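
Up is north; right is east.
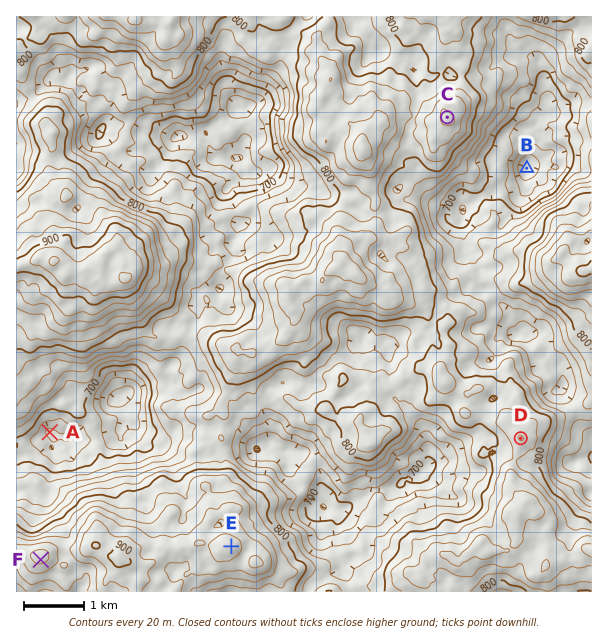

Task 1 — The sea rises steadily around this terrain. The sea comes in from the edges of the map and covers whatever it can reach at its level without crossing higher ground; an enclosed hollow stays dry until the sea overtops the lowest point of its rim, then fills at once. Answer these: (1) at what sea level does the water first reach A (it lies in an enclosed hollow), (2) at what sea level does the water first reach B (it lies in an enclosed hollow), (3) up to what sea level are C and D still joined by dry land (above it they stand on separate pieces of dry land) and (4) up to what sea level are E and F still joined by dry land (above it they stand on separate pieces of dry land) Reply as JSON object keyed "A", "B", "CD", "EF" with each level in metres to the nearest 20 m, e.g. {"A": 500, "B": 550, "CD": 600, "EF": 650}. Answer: {"A": 700, "B": 740, "CD": 800, "EF": 860}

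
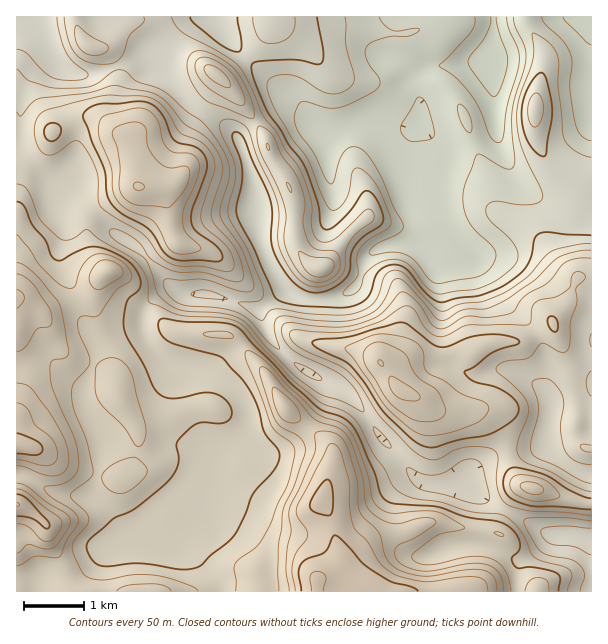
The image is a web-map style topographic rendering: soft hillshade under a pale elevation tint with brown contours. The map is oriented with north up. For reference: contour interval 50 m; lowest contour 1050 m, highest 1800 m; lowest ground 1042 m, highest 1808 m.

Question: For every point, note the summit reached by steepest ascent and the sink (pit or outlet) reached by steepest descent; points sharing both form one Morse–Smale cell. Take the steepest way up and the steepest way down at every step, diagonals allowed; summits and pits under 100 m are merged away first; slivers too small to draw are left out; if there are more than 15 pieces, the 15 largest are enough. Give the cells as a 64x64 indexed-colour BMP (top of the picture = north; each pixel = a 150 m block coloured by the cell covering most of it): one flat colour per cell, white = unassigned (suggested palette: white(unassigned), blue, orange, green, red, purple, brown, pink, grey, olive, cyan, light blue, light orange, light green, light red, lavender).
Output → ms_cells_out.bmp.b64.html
<image width="64" height="64" href="data:image/bmp;base64,Qk12CAAAAAAAAHYAAAAoAAAAQAAAAEAAAAABAAQAAAAAAAAIAAATCwAAEwsAABAAAAAAAAAA////ALR3HwAOf/8ALKAsACgn1gC9Z5QAS1aMAMJ34wB/f38AIr28AM++FwDox64AeLv/AIrfmACWmP8A1bDFAEREREREREREREREQiIiIiIiIiIiIiIiIiIqqqqqqqqqREREREREREREREQiIiIiIiIiIiIiIiIiIiKqqqqqqqpEREREREREREREQiIiIiIiIiIiIiIiIiIiIqqqqqqqqkREREREREREREQiIiIiIiIiIiIiIiIiIiIiqqqqqqqqREREREREREREQiIiIiIiIiIiIiIiIiIiIiIqqqqqqqpEREREREREREIiIiIiIiIiIiIiIiIiIiIiIiqqqqqqqkREREREREREREIiIiIiIiIiIiIiIiIiIiIiKqqqrd3dRERERERERERERCIiIiIiIiIiIiIiIiIiIiIiqq3d3d1EREREREREREREQiIiIiIiIiIiIiIiIiIiIiKq3d3d3URERERERERERERCIiIiIiIiIiIiIiIiIiIiIr3d3d3dREREREREREREREIiIiIiIiIiIiIiIiIiIiK7vd3d27tER3d3dEREREREQiIiIiIiIiIiIiIiIiIiK7u727u7u0R3d3d0REREREREIiIiIiIiIiIiIiIhERG7u7u7u7u7d3d3d3REREREREQiIiIiIiIiIiIiIhERERu7u7u7u7x3d3d3dERERERERCIiIiIiIiIiIiIhEREREbu7u7u8zHd3d3d0REREREREIiIiIiIiIiIiIhEREREREbu7u8zMd3d3d3dEREREREQiIiIiIiIiIiIhEREREREREREczMx3d3d3d0REREREQiIiIiIiIiIiIhERERERERERERzMzHd3d3d0REREREQiIiIiIiIiIiIiERERERERERERHMzMd3d3d0REREREQiIiIiIiIiIiIiEREREREREREREczMx3d3d3RERERERCIiIiIiIiIiIiERERERERERERERzMzHd3d3dEREREREIiIiIiIiIiIiEREREREREREREREczMd3d3d0REREREQiIiIiIiIiIiEREREREREREREREREcx3d3d3RERERERCIiIiIiIiIhEREREREREREREREREREXd3d3dEREREREIiIiIiIiIRERERERERERERERERERERd3d3d3RERERCIiIiIiIiIRERERERERERERERERERERF3d3d3dERERCIiIiIiIiIREREREREREREREREREREREXd3d3d0RERCIiIiIiIiIRERERERERERERERERERERERd3d3d3RERCIiIiIiIiIRERERERERERERERERERERERF3d3d3REREIiIiIiIiIhEREREREREREREREREREREREXd3d3REREQiIiIiIiIhERERERERERERERERERERERERd3d3dERERCIiIiIiIiERERERERERERERERERERERERF3d3d0REREQiIiIiJVVVEREREREREREREREREREREREXd3d0REREREQlVVVVVVVWZmZmERERERERERERERERERd3d3RERERERFVVVVVVVWZmZmZhERERERERERERERERF3d3dERERERFVVVVVVVVZmZmZmEREREREREREREREREXd3dERERERFVVVVVVVVZmZmZmZhERERMzMRERERERERd3d0RERERFVVVVVVVVVmZmZmZmERERMzMzERERERERF3d3RERERFVVVVVVVVVmZmZmZmYzMRMzMzEREREREREXd3dERERVVVVVVVVVVWZmZmZmYzMzMzMzERERERERERd3d0RERVVVVVVVVVVVZmZmZmZjMzMzMzMRERERERERF3d3RERVVVVVVVVVVVVmZmZmZjMzMzMzMREREREREREXd3dERVVVVVVVVVVVVWZmZmZjMzMzMzMRERERERERETd3dERVVVVVVVVVVVVVZmZmZjMzMzMzERERERERETMzN3d3RVVVVVVVVVVVVVZmZmZmMzMzMzEREREREREzMzM3d3VVVVVVVVVVVVVVVmZmZmYzMzMzEREREREREzMzMzd3VVVVVVVVVVVVVVVWZmZmZjMzMzMREREREREzMzM5l3VVVVVVVVVVVVVVVVZmZmZmMzMzMxERERERETMzOZmXVVVVVVVVVVVVVVVVZmZmZmYzMzMzMRERERETMzOZmZdVVVVVVVVVVVVVVVVmZmZmYzMzMzMxERMxERMzOZmZlVVVVVVVVVVVVVVVVWZmZmZjMzMzMzETMzMxEzM5mZmVVVVVVVVVVVVVVVVWZmZmZjMzMzMzMTMzMzMzMzmZmZVVVVVVVVVVVVVVVmZmZmZmMzMzMzMzMzMzMzMzOZmZlVVVVVVVVVVVVVVmZmZmZmMzMzMzMzMzMzMzMzM5mZmYVVVVVVVVVVVVZmZmZmZmMzMzMzMzMzMzMzMzMzmZmZhVVVVVVVVVVVVmZmZmZmMzMzMzMzMzMzMzMzMzOZmZmFVVVVVVVVVVVmZmZmZmMzMzMzMzMzMzMzMzMzM5mZmYhVVVVVVVVVVmZmZmZmMzMzMzMzMzMzMzMzMzMzmZmZiIVYiIiFVVVmZmZmZmMzMzMzMzMzMzMzMzMzMzM5mZmIiIiIiIiIVWZmZmZmMzMzMzMzMzMzMzMzMzMzMzmZmYiIiIiIiIiIhmZmZmMzMzMzMzMzMzMzMzMzMzMzmZmZiIiIiIiIiIiIZmZmMzMzMzMzMzMzMzMzMzMzMzOZmZmIiIiIiIiIiIiGZmMzMzMzMzMzMzMzMzMzMzMzOZmZmYiIiIiIiIiIiIhmMzMzMzMzMzMzMzMzMzMzMzM5mZmZ"/>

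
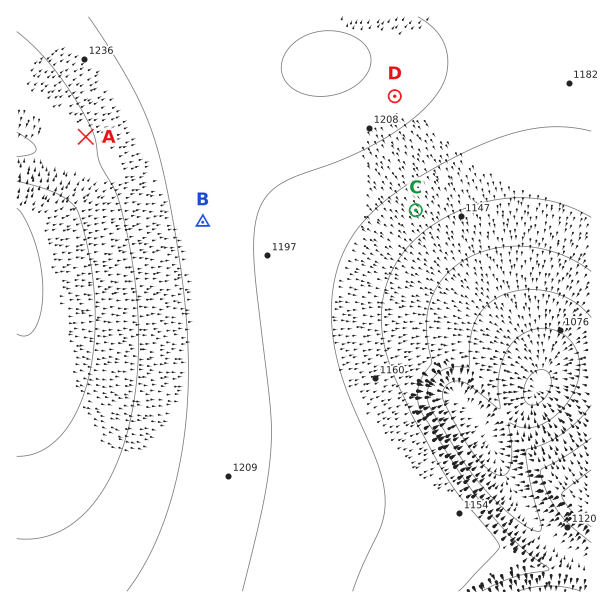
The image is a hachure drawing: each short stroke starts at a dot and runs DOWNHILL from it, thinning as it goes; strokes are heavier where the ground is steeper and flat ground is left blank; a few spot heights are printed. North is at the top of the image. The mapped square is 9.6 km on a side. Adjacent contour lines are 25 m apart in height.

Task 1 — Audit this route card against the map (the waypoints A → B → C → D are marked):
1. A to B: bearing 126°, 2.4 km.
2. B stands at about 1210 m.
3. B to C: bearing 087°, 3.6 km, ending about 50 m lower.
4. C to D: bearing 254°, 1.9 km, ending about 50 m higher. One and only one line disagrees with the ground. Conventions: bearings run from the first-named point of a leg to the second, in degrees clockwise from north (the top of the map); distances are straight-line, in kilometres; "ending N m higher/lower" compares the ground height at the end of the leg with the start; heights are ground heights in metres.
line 4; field bearing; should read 350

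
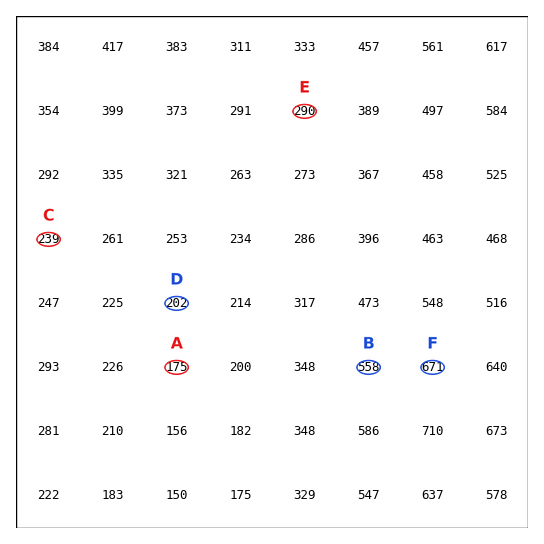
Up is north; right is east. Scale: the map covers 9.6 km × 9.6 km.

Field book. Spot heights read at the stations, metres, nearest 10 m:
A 180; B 560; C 240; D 200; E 290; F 670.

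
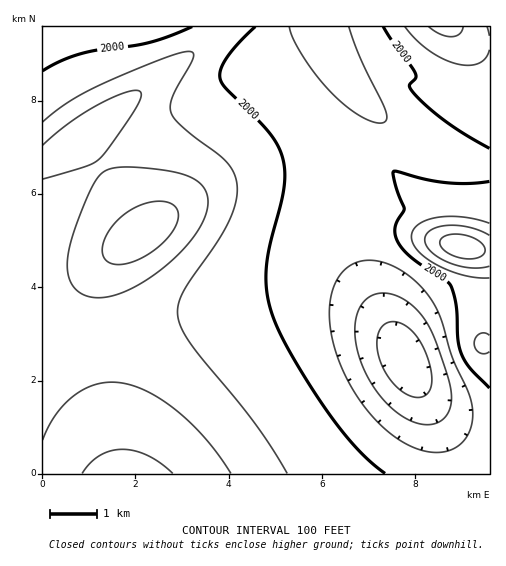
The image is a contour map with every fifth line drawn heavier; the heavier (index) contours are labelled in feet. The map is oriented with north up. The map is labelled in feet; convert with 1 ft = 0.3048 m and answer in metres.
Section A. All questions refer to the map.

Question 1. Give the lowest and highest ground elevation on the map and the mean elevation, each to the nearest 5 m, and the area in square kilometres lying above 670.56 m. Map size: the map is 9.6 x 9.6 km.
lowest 500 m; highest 720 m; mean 625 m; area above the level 14.9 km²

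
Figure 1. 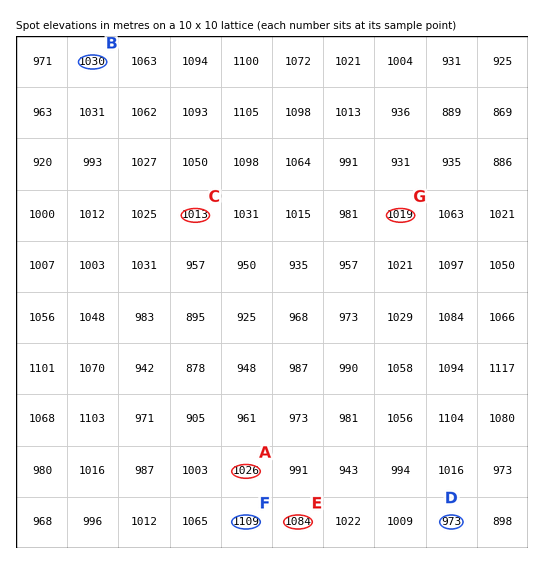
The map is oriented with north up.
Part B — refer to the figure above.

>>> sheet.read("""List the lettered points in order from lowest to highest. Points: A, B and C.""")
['C', 'A', 'B']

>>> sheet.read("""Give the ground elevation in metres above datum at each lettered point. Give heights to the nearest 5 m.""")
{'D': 975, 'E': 1085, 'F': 1110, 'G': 1020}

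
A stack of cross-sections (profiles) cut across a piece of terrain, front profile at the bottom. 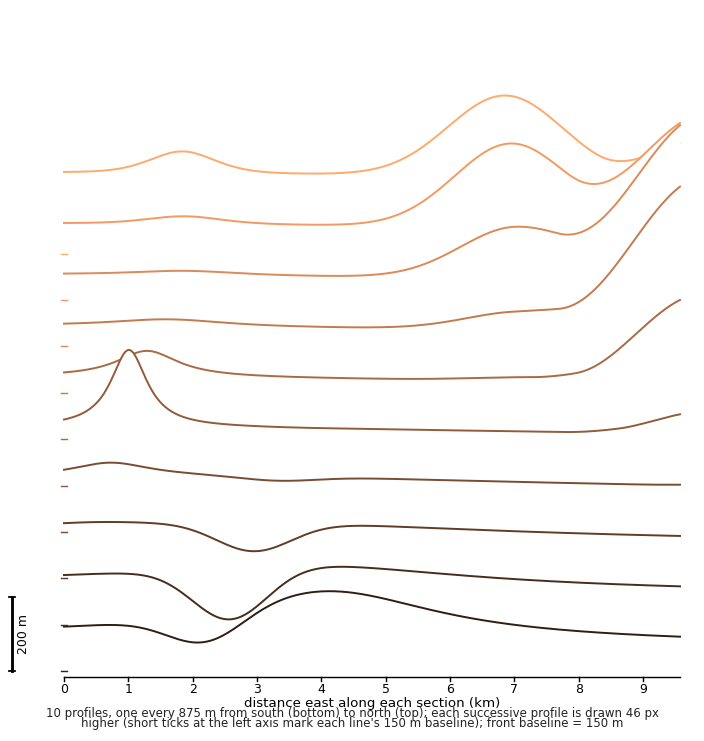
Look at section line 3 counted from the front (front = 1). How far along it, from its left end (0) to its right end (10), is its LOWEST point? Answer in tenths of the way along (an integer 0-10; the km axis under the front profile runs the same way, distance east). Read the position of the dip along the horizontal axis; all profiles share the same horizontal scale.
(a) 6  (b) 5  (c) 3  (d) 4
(c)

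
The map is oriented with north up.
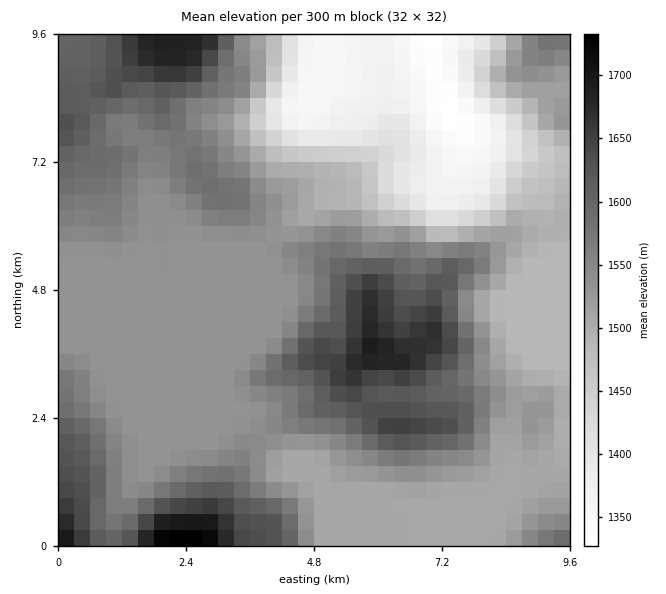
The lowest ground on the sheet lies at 1320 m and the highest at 1740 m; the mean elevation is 1530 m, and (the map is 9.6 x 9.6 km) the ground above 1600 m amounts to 17.8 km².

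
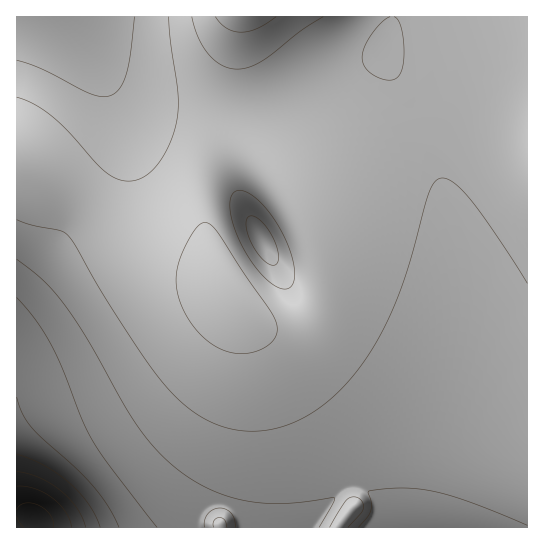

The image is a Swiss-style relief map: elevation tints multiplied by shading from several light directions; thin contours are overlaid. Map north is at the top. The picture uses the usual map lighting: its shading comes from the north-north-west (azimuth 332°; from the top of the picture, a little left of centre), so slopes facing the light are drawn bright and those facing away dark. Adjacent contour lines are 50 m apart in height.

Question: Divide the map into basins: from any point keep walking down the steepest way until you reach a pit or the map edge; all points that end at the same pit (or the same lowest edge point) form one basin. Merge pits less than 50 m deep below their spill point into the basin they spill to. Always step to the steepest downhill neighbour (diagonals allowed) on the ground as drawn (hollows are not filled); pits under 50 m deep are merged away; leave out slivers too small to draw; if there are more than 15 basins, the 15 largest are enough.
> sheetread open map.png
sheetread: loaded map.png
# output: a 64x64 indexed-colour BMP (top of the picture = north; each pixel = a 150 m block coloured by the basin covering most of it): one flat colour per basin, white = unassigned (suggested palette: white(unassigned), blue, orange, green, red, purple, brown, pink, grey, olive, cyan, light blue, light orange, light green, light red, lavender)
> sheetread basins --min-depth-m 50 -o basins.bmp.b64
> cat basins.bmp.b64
<image width="64" height="64" href="data:image/bmp;base64,Qk12CAAAAAAAAHYAAAAoAAAAQAAAAEAAAAABAAQAAAAAAAAIAAATCwAAEwsAABAAAAAAAAAA////ALR3HwAOf/8ALKAsACgn1gC9Z5QAS1aMAMJ34wB/f38AIr28AM++FwDox64AeLv/AIrfmACWmP8A1bDFABERERERERERERERERERERERERERERERERERERERERERERERERERERERERERERERERERERERERERERERERERERERERERERERERERERERERERERERERERERERERERERERERERERERERERERERERERERERERERERERERERERERERERERERERERERERERERERERERERERERERERERERERERERERERERERERERERERERERERERERERERERERERERERERERERERERERERERERERERERERERERERERERERERERERERERERERERERERERERERERERERERERERERERERERERERERERERERERERERERERERERERERERERERERERERERERERERERERERERERERERERERERERERERERERERERERERERERERERERERERERERERERERERERERERERERERERERERERERERERERERERERERERERERERERERERERERERERERERERERERERERERERERERERERERERERERERERERERERERERERERERERERERERERERERERERERERERERERERERERERERERERERERERERERERERERERERERERERERERERERERERERERERERERERERERERERERERERERERERERERERERERERERERERERERERERERERERERERERERERERERERERERERERERERERERERERERERERERERERERERERERERERERERERERERERERERERERERERERERERERERERERERERERERERERERERERERERERERERERERERERERERERERERERERERERERERERERERERERERERERERERERERERERERERERERERERERERERERERERERERERERERERERERERERERERERERERERERERERERERERERERERERERERERERERERERERERERERERERERERERERERERERERERERERERERERERERERERERERERERERERERERERERERERERERERERERERERERERERERERERERERERERMzMzERERERERERERERERERERERERERERERERERERERMzMzMxERERERERERERERERERERERERERERERERERERMzMzMzMREREREREREREREREREREREREREREREREREREzMzMzMxEREREREREREREREREREREREREREREREREREzMzMzMzEREREREREREREREREREREREREREREREREREzMzMzMzMRERERERERERERERERERERERERERERERERETMzMzMzMxERERERERERERERERERERERERERERERERIjMzMzMzMzERERERERERERERERERERERERERERERIiIiMzMzMzMzMRERERERERERERERERERERERERERESIiIiIzMzMzMzMxEREREREREREREREREREREREREREiIiIiIzMzMzMzMxERERERERERERERERERERERERERIiIiIiIjMzMzMzMzERERERERERERERERERERERERERIiIiIiIiMzMzMzMzERERERERERERERERERERERERERIiIiIiIiMzMzMzMzMRERERERERERERERERERERERERIiIiIiIiIzMzMzMzMRERERERERERERERERERERERERIiIiIiIiIjMzMzMzMxERERERERERERERERERERERERIiIiIiIiIiMzMzMzMxERERERERERERERERERERERESIiIiIiIiIiIzMzMzMxERERERERERERERERERERERESIiIiIiIiIiIjMzMzMzERERERERERERERERERERERESIiIiIiIiIiIiIzMzMzEREREREREREREREREREREREiIiIiIiIiIiIiIiMzMzEREREREREREREREREREREREiIiIiIiIiIiIiIiIjMzEREREREREREREREREREREREiIiIiIiIiIiIiIiIiIiIRERERERERERERERERERERESIiIiIiIiIiIiIiIiIiIRERERERERERERERERERERERIiIiIiIiIiIiIiIiIiIhEREREREREREREREREREREREiIiIiIiIiIiIiIiIiIiERERERERERERERERERERERESIiIiIiIiIiIiIiIiIiIRERERERERERERERERERERERIiIiIiIiIiIiIiIiIiIREREREREREREREREREREREREiIiIiIiIiIiIiIiIiIhERERERERERERERERERERERESIiIiIiIiIiIiIiIiIiERERERERERERERERERERERERIiIiIiIiIiIiIiIiIiIREREREREREREREREREREREREiIiIiIiIiIiIiIiIiIhERERERERERERERERERERERESIiIiIiIiIiIiIiIiIiERERERERERERERERERERERERIiIiIiIiIiIiIiIiIiIREREREREREREREREREREREREiIiIiIiIiIiIiIiIiIhERERERERERERERERERERERESIiIiIiIiIiIiIiIiIiERERERERERERERERERERERERIiIiIiIiIiIiIiIiIiIREREREREREREREREREREREREiIiIiIiIiIiIiIiIiIhERERERERERERERERERERERESIiIiIiIiIiIiIiIiIiERERERERERERERERERERERER"/>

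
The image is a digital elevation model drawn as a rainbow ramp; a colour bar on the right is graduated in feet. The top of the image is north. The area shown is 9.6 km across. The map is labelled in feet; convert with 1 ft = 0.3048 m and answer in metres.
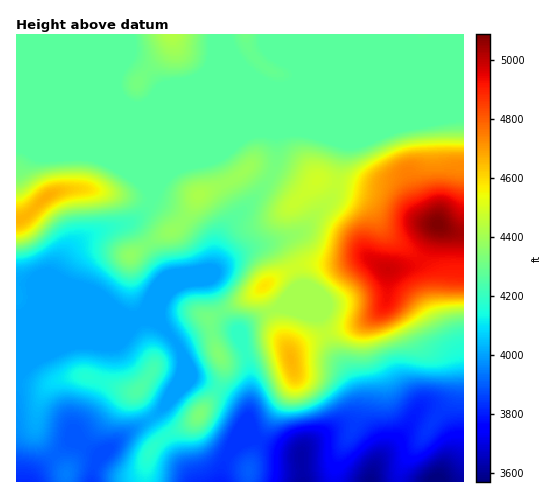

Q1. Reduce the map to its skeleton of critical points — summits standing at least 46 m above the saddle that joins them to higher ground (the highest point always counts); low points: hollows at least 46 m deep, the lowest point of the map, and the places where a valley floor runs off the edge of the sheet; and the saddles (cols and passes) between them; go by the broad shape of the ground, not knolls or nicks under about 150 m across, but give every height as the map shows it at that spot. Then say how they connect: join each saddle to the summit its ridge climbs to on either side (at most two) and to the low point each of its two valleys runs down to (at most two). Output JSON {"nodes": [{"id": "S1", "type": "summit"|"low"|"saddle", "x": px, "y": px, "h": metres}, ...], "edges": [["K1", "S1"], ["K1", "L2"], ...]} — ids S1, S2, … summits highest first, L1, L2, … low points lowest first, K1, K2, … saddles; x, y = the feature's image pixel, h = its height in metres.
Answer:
{"nodes": [
{"id": "S1", "type": "summit", "x": 438, "y": 225, "h": 1551},
{"id": "S2", "type": "summit", "x": 47, "y": 197, "h": 1424},
{"id": "S3", "type": "summit", "x": 291, "y": 359, "h": 1420},
{"id": "S4", "type": "summit", "x": 172, "y": 35, "h": 1352},
{"id": "S5", "type": "summit", "x": 138, "y": 390, "h": 1296},
{"id": "L1", "type": "low", "x": 437, "y": 479, "h": 1088},
{"id": "L2", "type": "low", "x": 24, "y": 481, "h": 1166},
{"id": "K1", "type": "saddle", "x": 326, "y": 334, "h": 1359},
{"id": "K2", "type": "saddle", "x": 221, "y": 35, "h": 1301},
{"id": "K3", "type": "saddle", "x": 151, "y": 203, "h": 1300},
{"id": "K4", "type": "saddle", "x": 152, "y": 418, "h": 1224}],
"edges": [["K1", "S1"], ["K1", "S3"], ["K1", "L1"], ["K2", "S1"], ["K2", "S4"], ["K2", "L1"], ["K3", "S1"], ["K3", "S2"], ["K3", "L1"], ["K3", "L2"], ["K4", "S1"], ["K4", "S5"], ["K4", "L2"]]}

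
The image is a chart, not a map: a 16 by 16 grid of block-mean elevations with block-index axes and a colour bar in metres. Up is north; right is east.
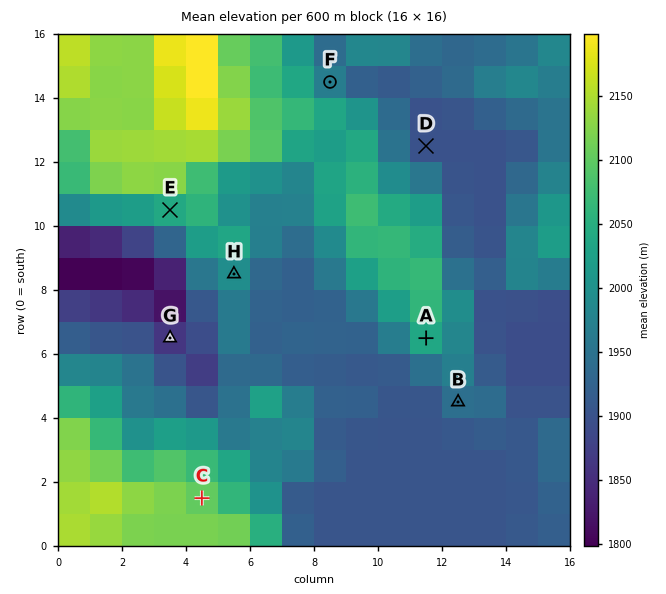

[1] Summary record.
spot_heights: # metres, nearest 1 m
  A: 2052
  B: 1948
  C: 2106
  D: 1899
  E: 2037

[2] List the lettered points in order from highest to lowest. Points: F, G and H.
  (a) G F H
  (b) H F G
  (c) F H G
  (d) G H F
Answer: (b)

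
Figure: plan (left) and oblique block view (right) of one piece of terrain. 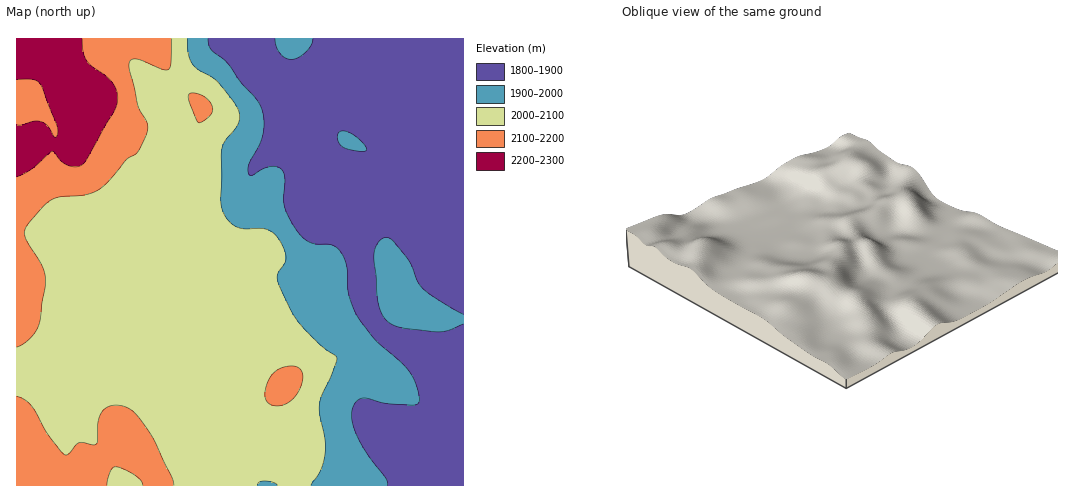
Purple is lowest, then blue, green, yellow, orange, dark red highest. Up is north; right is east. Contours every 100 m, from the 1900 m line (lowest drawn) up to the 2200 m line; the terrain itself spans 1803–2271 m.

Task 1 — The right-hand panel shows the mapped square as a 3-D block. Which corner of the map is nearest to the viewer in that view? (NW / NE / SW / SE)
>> SE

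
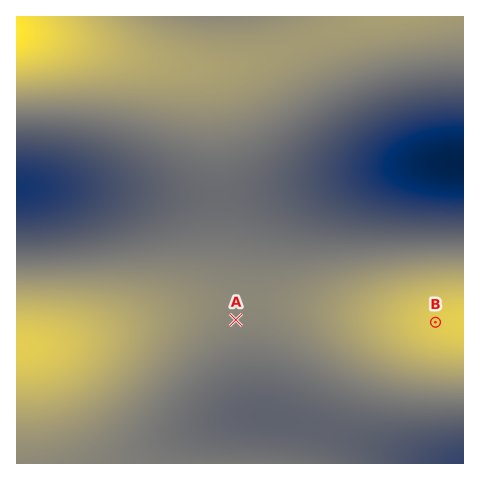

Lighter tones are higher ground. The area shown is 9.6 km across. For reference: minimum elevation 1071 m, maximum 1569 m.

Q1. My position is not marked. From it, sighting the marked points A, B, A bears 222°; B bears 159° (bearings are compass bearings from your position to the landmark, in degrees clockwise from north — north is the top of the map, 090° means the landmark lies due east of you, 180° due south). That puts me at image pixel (375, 165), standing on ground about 1130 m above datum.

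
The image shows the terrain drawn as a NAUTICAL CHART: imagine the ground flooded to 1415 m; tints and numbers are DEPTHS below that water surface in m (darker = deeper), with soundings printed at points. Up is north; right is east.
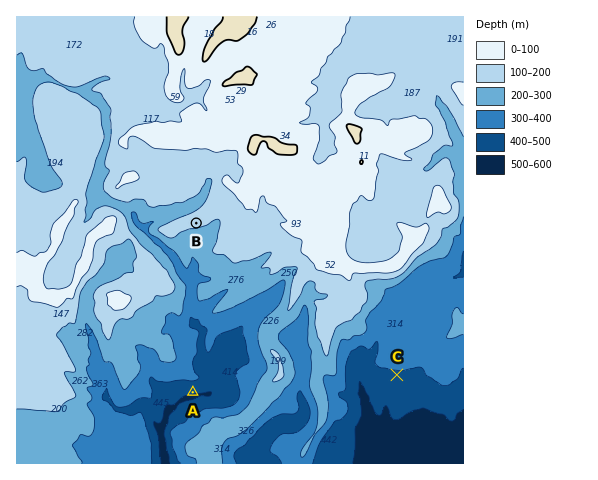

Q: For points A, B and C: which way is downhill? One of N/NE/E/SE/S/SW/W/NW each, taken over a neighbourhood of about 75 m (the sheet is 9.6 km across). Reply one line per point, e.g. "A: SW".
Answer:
A: S
B: S
C: S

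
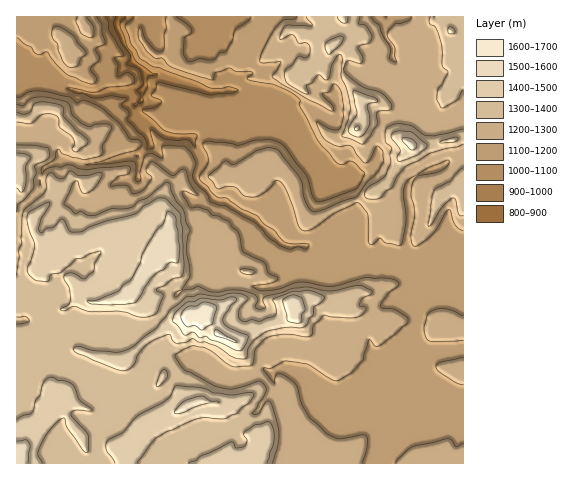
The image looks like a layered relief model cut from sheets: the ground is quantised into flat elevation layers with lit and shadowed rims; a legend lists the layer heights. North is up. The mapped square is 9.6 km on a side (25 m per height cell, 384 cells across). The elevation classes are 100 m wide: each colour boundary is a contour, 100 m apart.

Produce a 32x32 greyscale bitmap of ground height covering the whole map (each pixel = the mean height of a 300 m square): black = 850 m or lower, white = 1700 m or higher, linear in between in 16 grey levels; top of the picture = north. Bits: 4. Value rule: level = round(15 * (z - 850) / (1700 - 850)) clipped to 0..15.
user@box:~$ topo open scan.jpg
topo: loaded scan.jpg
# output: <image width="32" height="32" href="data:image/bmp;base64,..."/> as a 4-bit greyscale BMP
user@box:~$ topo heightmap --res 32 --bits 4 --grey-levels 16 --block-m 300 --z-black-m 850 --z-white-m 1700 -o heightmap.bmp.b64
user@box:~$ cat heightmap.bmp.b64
<image width="32" height="32" href="data:image/bmp;base64,Qk12AgAAAAAAAHYAAAAoAAAAIAAAACAAAAABAAQAAAAAAAACAAATCwAAEwsAABAAAAAAAAAAAAAAABEREQAiIiIAMzMzAERERABVVVUAZmZmAHd3dwCIiIgAmZmZAKqqqgC7u7sAzMzMAN3d3QDu7u4A////AMqZqqqpmZqqq4Z3d2Zmd3fKmqqqupmZmqqWd2ZmZmZmu6qpmbuqmZmalnZmZmZmZqq6qZmqu6qqmYZmZmZmZmaau6mZmavLuqh2ZmZmZmZmmaqZmZmqqYiIZmZmZmZmZpmZmZmZqYd3d2ZmZmZmZmaIiZqrqZh3iZd2Z3dmZmZmmZmZmaqZmby4d3d3ZmZmZoiJmImZq83cupmYd2ZmZmaImZmZqqzuypmsuYiHZmZmmZmrvLuZzcuYrMqZh2ZmZpmZqrzbqIiIdniYeIh2VVWaqqqrzLqGZ4dmZVVmZVVVmqqqqrzLdnd2ZVVVVVVVVYqrqqq83HZ3ZVVVVVZmZVWKqqqqq8uHdmVFZVVWZndmipmJmqu7d2ZVVndlZnZoZ4mYd4iKuWZVVmZ1Zmd2aIiXmIh3Z5dlZmZmZERph2iJp4iIdlZ2VXd3Z1RERodmeKhmZVVGVlRmd3ZDRFZ5h2eYd4dlQ0VEVVZkNFZ3ermIiIiHZUIzNEREQzV4qIqoiYiIZmQiNEQzMzNGV7l4d3d4h1VDIjMzMzMzVmeph3eHRVQzIhIzMzMzNXdnqYd3iDM0RDMhIjRERWiYeId3d4g0RmVCEkVVVVZomYiHdneJRVd1QiRFREVWd4moh2d3iVVnZkFERUREVXiJmYhnd5lmZmYxREVERFVniZmHVniZ"/>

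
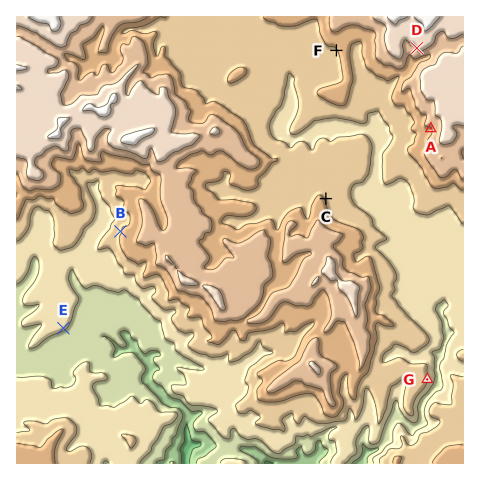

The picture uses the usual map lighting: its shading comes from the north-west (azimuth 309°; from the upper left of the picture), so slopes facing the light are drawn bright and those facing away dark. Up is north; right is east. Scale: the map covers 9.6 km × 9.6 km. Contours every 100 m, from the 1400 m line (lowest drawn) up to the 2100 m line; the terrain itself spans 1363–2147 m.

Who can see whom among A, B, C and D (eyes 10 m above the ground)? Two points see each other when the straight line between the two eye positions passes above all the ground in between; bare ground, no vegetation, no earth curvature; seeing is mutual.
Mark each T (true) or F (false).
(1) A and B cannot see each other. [T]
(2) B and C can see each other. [F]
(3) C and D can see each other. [T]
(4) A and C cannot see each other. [F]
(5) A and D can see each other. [F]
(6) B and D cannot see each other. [T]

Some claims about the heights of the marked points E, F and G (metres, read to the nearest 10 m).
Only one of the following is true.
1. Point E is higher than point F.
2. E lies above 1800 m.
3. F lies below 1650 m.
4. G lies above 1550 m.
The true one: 4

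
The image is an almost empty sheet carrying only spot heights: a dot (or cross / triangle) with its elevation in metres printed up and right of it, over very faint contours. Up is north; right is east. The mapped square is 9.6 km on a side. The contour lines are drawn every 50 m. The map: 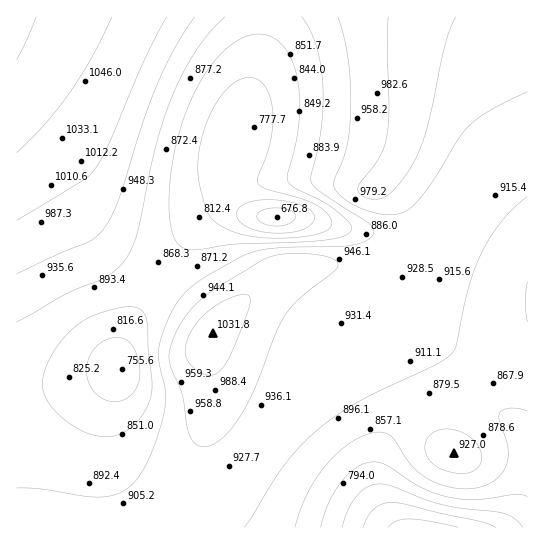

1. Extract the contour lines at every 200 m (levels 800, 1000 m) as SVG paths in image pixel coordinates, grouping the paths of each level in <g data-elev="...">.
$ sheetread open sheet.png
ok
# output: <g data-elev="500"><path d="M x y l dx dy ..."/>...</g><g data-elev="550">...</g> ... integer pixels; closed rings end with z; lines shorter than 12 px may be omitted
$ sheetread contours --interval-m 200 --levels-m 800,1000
<g data-elev="800"><path d="M321 527l7-24 12-20 15-14 15-7 7 0 8 2 36 23 26 10 26 3 42-6 12 3"/><path d="M109 401l-10-4-8-10-4-10 0-12 5-12 7-9 11-6 11 0 8 3 6 10 4 15 0 13-4 11-6 7-10 4z"/><path d="M269 238l-31-5-12-4-11-7-9-12-7-31-1-14 1-16 5-18 6-16 8-15 9-11 10-8 9-3 9 0 8 6 6 10 3 15 1 14-2 16-5 18-8 20 0 6 7 6 36 9 14 7 11 8 6 9-3 7-11 5-23 3z"/></g><g data-elev="1000"><path d="M209 375l6-1 6-4 10-16 18-47 1-8-3-4-5-1-9 3-19 10-15 13-10 15-4 14 2 11 10 10z"/><path d="M17 220l67-41 11-10 14-25 38-89 20-38"/><path d="M388 17l-1 29 2 64-2 25-3 12-4 10-19 25-3 7 3 6 12 4 10-1 10-7 14-18 11-19 11-33 16-78 11-26"/></g>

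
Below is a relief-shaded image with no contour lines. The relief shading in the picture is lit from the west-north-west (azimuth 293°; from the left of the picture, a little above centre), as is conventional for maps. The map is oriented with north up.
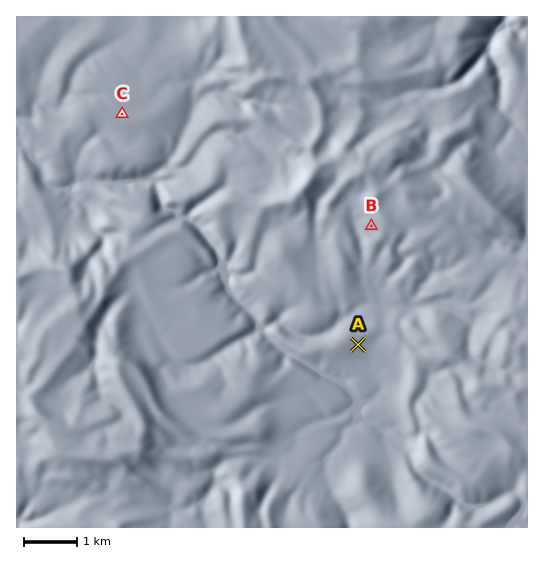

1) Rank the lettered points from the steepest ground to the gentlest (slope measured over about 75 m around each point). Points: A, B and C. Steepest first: B A C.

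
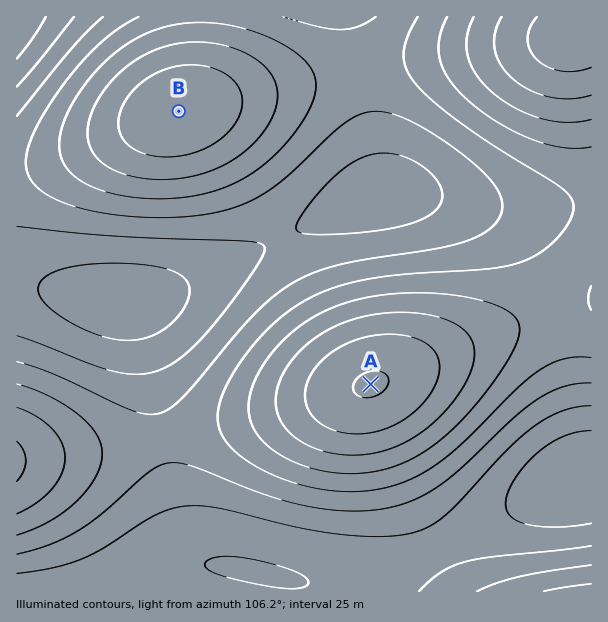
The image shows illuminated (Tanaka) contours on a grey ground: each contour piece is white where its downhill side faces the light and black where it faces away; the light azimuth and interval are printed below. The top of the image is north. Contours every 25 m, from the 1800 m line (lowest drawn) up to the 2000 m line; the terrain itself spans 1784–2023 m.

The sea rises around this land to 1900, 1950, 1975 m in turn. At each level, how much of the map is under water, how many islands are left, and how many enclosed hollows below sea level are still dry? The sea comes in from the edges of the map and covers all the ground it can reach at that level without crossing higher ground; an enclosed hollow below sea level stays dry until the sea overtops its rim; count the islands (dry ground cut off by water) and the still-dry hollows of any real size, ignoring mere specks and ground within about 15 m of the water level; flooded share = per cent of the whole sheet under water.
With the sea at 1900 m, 28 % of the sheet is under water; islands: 0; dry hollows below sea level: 1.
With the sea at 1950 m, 76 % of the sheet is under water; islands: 0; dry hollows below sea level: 0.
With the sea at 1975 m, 94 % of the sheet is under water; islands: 0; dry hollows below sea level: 0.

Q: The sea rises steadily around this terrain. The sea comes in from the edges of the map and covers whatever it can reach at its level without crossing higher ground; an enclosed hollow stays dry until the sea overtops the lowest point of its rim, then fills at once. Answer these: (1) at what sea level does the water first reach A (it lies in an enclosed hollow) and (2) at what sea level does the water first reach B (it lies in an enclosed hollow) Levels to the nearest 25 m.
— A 1875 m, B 1900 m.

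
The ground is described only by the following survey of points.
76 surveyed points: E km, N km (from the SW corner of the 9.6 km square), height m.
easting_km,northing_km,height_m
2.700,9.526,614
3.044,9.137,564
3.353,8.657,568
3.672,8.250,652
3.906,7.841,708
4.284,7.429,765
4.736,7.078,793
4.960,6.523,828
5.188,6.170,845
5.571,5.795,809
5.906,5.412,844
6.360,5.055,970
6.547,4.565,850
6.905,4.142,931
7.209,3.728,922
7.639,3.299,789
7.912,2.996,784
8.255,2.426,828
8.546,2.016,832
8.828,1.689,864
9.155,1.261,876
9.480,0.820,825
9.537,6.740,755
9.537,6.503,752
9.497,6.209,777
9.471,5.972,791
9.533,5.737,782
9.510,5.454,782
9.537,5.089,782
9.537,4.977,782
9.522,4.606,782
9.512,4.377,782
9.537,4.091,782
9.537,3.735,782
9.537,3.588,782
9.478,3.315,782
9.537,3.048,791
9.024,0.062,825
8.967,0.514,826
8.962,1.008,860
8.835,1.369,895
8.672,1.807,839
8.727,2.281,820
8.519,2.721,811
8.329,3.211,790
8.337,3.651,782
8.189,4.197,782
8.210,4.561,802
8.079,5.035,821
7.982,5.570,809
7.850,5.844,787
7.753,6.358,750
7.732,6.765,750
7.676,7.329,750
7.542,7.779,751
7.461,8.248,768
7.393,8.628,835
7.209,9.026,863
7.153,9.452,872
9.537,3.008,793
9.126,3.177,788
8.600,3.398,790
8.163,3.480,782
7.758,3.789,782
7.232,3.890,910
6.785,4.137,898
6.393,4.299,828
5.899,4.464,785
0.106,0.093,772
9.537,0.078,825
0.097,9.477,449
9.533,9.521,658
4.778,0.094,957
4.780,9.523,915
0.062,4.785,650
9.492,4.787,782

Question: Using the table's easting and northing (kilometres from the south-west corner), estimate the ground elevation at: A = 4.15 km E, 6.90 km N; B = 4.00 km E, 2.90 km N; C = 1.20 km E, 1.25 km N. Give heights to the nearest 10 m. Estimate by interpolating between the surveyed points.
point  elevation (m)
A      780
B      810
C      790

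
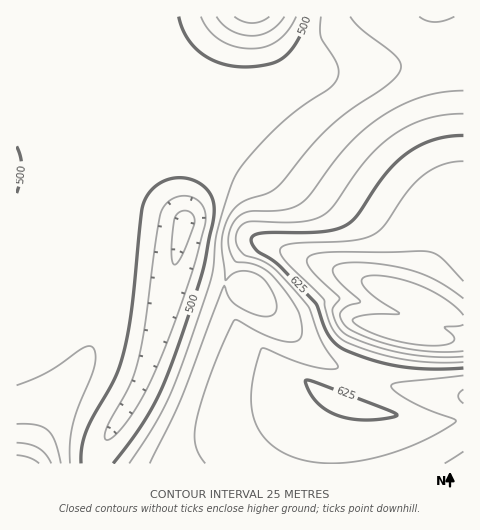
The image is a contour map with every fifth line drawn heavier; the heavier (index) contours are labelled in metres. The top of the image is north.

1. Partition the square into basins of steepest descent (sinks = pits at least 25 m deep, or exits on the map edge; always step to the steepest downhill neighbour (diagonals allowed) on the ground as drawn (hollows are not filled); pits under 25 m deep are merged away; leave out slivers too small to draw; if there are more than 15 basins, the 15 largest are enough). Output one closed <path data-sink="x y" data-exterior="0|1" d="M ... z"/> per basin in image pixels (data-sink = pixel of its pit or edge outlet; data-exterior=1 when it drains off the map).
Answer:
<path data-sink="252 17" data-exterior="1" d="M463 16l-447 1 1 447 12-2 15-36 36-55 8-16 12-40 15-92 7-28 7-13 14-14 21-12 29-4 25 6 28 17 12 13 3 9 0 38 3 6 8 4-17-1-20 16-10 21 0 23 9 17 16 18 27 23 22 16 30 16 26 9 11-26 14-45 4-4 74 12 6 0z"/><path data-sink="185 222" data-exterior="0" d="M193 152l-20 2-22 8-18 16-7 10-7 18-19 109-12 40-8 16-36 55-16 38 304-1 2-31 11-32-40-19-40-28-27-27-13-22 0-23 10-21 20-16 14 0-8-9 0-38-2-7-8-11-16-13-17-8z"/><path data-sink="463 463" data-exterior="1" d="M391 328l-7 0-4 4-23 70-4 1-7-2-4 8-8 23-2 31 131 1 1-123z"/>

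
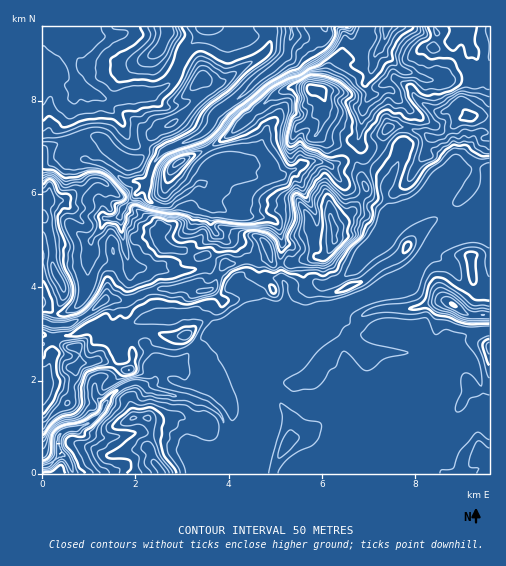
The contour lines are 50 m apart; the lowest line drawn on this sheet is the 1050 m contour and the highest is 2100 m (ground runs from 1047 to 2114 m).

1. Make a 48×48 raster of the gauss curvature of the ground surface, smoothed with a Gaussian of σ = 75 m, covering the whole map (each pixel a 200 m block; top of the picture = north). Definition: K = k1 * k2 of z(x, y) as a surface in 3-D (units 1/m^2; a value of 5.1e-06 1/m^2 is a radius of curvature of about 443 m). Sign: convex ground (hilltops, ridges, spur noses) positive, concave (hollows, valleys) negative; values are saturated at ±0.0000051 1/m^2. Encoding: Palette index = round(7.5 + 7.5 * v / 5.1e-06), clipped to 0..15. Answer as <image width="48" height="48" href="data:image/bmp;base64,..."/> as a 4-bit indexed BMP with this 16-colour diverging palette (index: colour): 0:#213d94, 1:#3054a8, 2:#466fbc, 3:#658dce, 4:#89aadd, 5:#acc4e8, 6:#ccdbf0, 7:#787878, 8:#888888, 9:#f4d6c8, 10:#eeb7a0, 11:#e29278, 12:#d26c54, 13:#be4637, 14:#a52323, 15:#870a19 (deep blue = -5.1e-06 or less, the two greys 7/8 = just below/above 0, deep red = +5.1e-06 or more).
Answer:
<image width="48" height="48" href="data:image/bmp;base64,Qk32BAAAAAAAAHYAAAAoAAAAMAAAADAAAAABAAQAAAAAAIAEAAATCwAAEwsAABAAAAAAAAAAlD0hAKhUMAC8b0YAzo1lAN2qiQDoxKwA8NvMAHh4eACIiIgAyNb0AKC37gB4kuIAVGzSADdGvgAjI6UAGQqHAImpaGd4eIpnd4d3h3eId4iIiIiIiHd3eHBHh6h4iHh3h3iIh3eId4iIiIiIh3h3h7iXeJh2iXmIh3eId4iHd4iIiIiIh4h3lwirZ3d3h2iIh3d3eHind3iIiIh4d4h3iI9shnd3g3eIeId3eIeHd3eIiId3iId3eMaHO4mbend3eJZ3d4d3d3d3d4d4h3d3d1N5dSd6fWaIeHd3d4d3iHh3eHd4d3eHiKf+Wfl0eHeHl4eHd3iHeHh3d3d3eHeHiIh3hVOMiIeHh3iHd3d4iId3d3d3eHd3d4lhipdWmXmHeIh4h3iIiHd3h4h3eIh5d4d2jbVsJHiHh3d4h3iHiHiId4iIh4d3d3bNR2B/aHeIh4d4h3eHd3eId4iId3d3h4lTSLeleId4iHeId3eIeIeHiHd3d4iIiJWvqXd4dnd2WHd4eHiIeId3h3d3h3iHb2UmV4eGh4ePaHd3iIh3d4eIiIeIh3iHV3mHmId3h3d8aIh3iIh3eIiGeIh3h3h2d8aJGKd3iIiHZXd4iIh3eIh3iIh3iVl5d0BbRoZ3iId3h4iIh4h3eHd3iHd4VoikR6aWuPdneId3iFl2d2V3d3d3d4h3RN+4qIj2iYh2hIh3q5WHd+d3pmeYd3iIl5h2eIi2eGeKeId4iHi4d2mmaXeYd4eId3eHh2qHd2V5eGiHd0OpdkqGeGVpd3h4dneHiGaIh3V4eHh3eH9zdtDUeZaId3d3d3eHeIWIeIiGd4h3ayhmd6KGepeJh4d4d3d6pYh2iIxXd5hodniHe+l4Z4yJd4ideHd3eHh3dHwceHZ3etd135B5d3qZV3d2Z3d3eGeomElniOvEaAlmhl6Hl3mHd3d3d3eIh7e2ZuHndreWeIeKlmmXpph3h4h3d4d3d1Z4d2qwqWtFiIeId4eLZphad5h3d3eIeKZ3iHfQeFZ3h3h3eIVfOciECDd3d3eIeKhWR4qUqKmIeIh3d3d3iKi4yYdod3iIiKmHbuh4d3d3iHh4h4qHd1iYt4iKiIiIh1WpZ0J6k22nd4d4iIg3h1d3Zoh4WYeHeFiIhneJyBn+eIh3iIdrtxZ2dod3aniHZ6eIh4d4ZKd4IGiIiHdpd5ZXh3eIiGm4eYZnd5iIZHlohQeHd2X1uXd5d0i7eHd2eXh3eJiHiXiHapi4d3a4aniGV8plW1OHZ4iIeHeId5modpetiIiNZ3d2V741hZeIhneIeHd3d4h3eZZ7N3l0V3l4t4d6l6eJpHeId4d4d4hlV5d4eVm4d4d5d3dmhWe4h4iIiIZ4iId3d4d4h3d3iIiHSleJaHe5d3eId4h4h3iHmJl3h4gy/MqHdXlciIp0h4iHeIh3eHeIvHd3h3d3qHdmeHpmWIiGh3iHd4h3iHdnind2eId6ZjZ3eXY4d4h4d4h3d4h3eId3Z4mHaIWnaGV4d3eah3Z3eHh3iIh3eLiYZniIiKdYeJV3eJeJi5eIh3h4iIeIiWZ1d3d4iGeYd6i1iUd3hViHeHiIh3iHiHuHeHd3eIhomGWUh5l6h5d4iA=="/>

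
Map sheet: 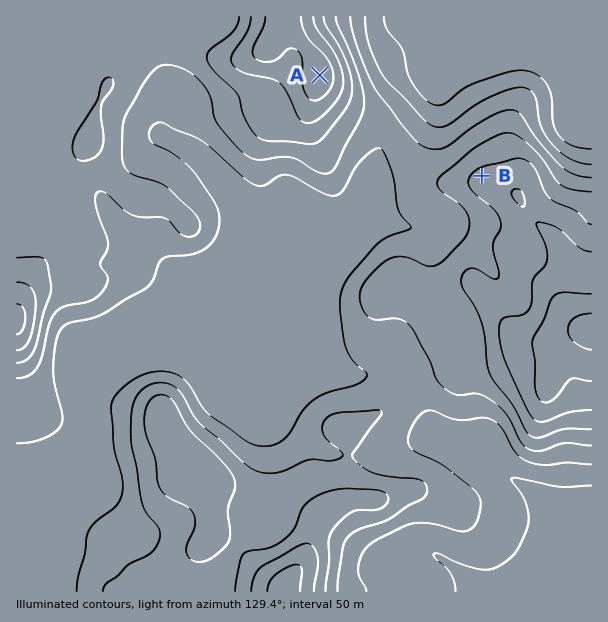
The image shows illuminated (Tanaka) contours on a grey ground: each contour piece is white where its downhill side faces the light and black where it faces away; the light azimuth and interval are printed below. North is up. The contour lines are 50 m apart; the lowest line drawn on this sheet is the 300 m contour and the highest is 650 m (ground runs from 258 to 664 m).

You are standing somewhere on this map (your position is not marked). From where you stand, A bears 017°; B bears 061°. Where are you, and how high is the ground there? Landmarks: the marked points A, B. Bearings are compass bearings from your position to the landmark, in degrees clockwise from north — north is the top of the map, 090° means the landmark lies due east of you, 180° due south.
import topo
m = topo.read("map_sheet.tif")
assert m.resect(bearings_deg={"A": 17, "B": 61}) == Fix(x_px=250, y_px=304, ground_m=380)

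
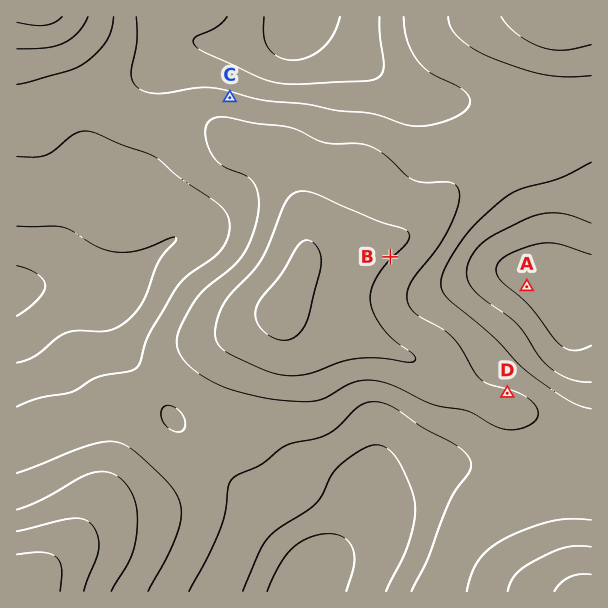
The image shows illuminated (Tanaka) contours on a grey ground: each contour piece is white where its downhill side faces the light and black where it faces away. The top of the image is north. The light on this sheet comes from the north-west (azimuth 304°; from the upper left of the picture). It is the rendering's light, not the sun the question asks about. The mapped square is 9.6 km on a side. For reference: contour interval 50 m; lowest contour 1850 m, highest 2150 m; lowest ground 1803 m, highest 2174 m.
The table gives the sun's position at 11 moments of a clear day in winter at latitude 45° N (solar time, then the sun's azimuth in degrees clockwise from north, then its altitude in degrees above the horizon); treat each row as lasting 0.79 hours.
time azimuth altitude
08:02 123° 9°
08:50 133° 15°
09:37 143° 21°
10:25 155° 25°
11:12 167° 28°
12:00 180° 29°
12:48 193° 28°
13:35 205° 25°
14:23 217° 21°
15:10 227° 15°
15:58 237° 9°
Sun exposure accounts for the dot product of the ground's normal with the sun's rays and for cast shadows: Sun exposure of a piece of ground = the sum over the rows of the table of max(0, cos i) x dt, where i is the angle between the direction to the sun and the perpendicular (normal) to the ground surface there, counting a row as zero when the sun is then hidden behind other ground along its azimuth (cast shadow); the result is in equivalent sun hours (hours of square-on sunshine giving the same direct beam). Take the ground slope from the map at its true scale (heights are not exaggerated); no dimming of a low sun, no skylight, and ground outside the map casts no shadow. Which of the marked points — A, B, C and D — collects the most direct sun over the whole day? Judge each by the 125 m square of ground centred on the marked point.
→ B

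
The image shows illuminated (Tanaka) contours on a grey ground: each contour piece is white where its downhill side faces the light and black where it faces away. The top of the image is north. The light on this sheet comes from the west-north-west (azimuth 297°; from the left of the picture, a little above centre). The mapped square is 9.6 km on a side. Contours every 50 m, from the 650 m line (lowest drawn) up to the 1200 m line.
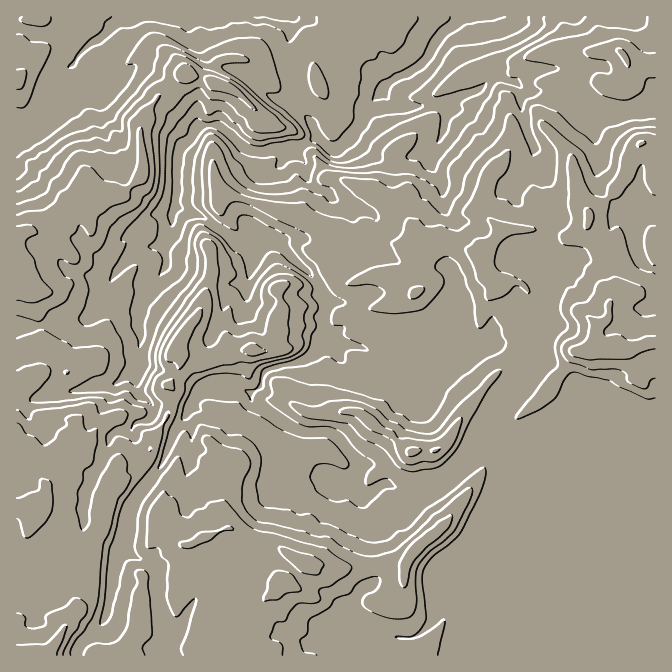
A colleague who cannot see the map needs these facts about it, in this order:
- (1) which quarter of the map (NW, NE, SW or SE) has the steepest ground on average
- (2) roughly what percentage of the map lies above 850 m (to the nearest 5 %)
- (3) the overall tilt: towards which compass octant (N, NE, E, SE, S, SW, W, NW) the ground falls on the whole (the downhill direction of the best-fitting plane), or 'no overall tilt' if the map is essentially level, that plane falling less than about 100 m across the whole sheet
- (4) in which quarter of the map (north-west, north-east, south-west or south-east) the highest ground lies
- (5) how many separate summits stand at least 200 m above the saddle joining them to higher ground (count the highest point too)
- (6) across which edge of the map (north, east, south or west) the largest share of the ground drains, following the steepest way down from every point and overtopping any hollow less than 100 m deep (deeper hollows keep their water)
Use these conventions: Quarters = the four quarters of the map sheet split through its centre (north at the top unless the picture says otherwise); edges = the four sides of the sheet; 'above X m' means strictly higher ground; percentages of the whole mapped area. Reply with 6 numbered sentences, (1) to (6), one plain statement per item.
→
(1) The north-west quarter is the steepest part of the map.
(2) About 80 % of the map lies above 850 m.
(3) Overall the map slopes down towards the north.
(4) The highest ground is in the south-west quarter.
(5) Counting only tops that stand 200 m proud, the map has 1 summit.
(6) Drainage is mainly to the north: more ground falls towards that edge than towards any other.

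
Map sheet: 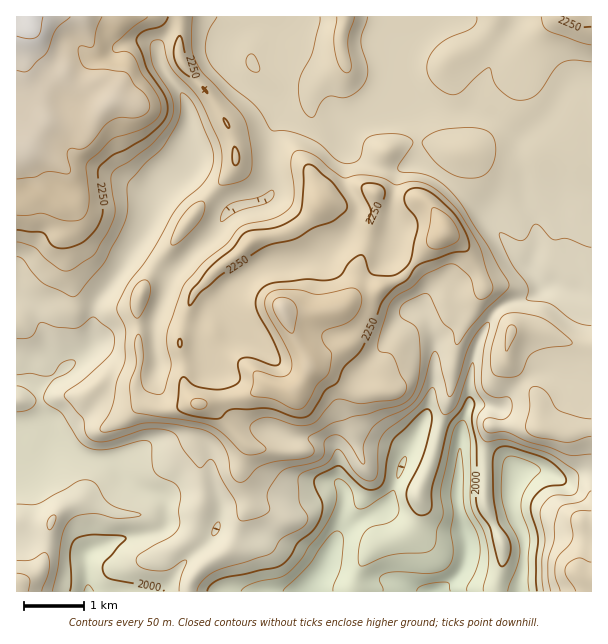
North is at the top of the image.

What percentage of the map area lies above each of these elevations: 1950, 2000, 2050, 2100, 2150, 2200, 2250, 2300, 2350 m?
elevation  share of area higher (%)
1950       95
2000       90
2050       81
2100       71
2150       46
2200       28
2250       15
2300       9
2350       4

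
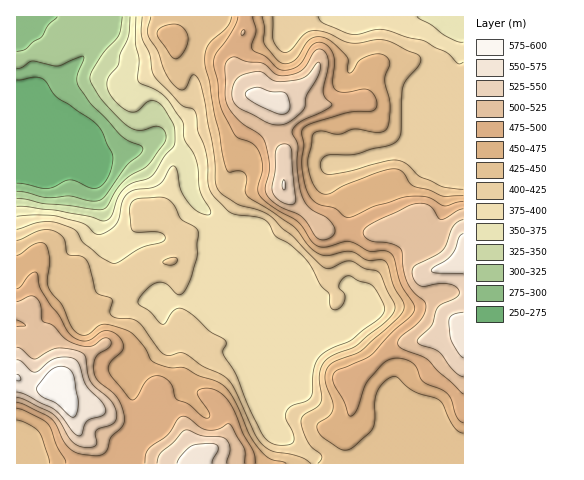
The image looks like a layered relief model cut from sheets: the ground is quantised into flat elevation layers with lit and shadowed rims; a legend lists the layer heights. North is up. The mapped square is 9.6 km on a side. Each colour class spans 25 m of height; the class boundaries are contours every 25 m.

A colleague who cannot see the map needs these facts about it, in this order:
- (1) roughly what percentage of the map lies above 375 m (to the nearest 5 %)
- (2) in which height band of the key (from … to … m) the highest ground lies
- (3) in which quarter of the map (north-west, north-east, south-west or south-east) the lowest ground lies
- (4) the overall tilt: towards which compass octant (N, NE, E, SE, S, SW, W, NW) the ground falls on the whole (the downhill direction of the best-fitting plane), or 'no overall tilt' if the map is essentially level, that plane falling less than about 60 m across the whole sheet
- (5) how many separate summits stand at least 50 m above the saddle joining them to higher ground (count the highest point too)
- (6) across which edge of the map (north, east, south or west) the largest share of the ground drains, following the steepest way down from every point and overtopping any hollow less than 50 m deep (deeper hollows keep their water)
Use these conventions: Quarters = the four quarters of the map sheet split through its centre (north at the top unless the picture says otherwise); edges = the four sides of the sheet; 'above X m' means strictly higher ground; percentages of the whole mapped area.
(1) About 85 % of the map lies above 375 m.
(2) The highest point is somewhere between 575 and 600 m.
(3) The lowest point lies in the north-west quarter of the map.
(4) The general tilt is down to the north-west (the land rises towards the south-east).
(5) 4 summits rise at least 50 m above their surroundings.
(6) Most of the ground drains across the western edge.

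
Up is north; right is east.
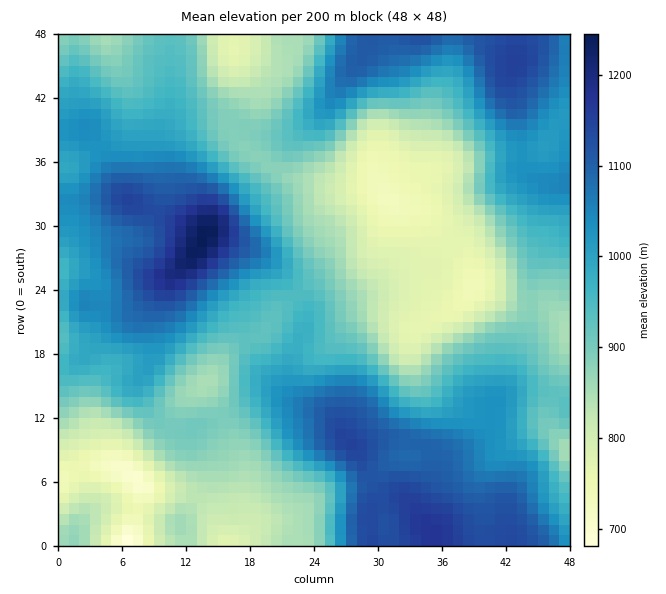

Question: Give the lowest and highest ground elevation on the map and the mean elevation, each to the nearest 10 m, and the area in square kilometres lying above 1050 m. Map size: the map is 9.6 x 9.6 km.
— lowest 670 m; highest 1250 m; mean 950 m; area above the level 21.9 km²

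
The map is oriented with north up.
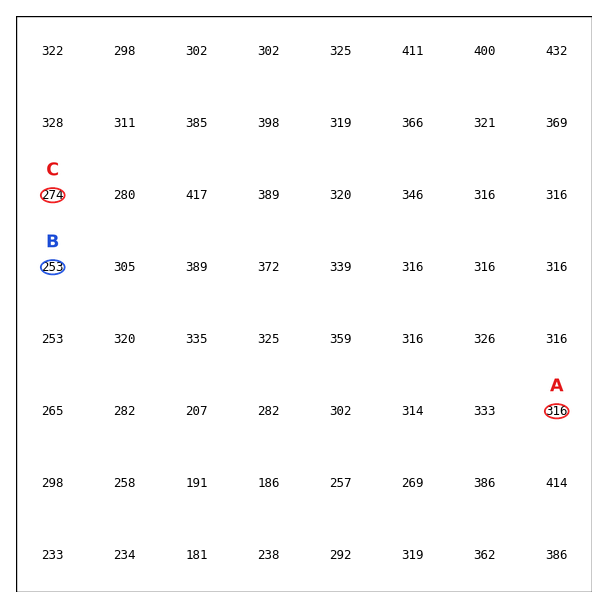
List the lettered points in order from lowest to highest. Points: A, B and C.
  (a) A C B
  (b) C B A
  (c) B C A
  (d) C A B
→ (c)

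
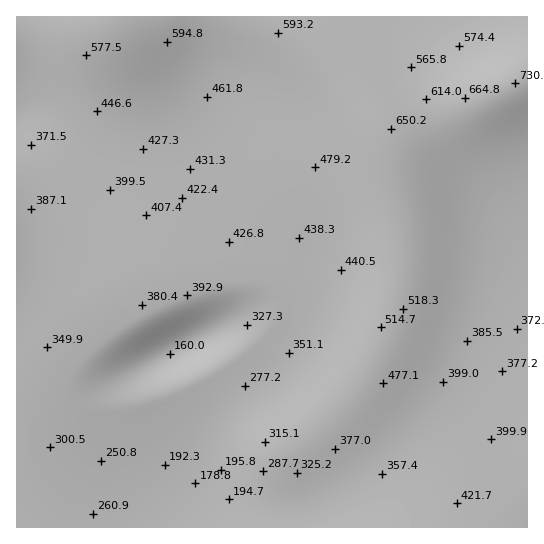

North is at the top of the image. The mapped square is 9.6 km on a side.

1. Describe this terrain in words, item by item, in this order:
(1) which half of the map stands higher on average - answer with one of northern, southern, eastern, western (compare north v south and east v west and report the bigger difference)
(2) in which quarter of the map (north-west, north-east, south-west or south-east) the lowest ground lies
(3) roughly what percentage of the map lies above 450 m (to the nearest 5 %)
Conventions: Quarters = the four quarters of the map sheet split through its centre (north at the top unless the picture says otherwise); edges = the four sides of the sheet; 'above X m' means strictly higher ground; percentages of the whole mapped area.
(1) The northern half stands higher on average than the southern half.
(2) Look to the south-west quarter for the lowest ground.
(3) Ground above 450 m makes up about 35 % of the sheet.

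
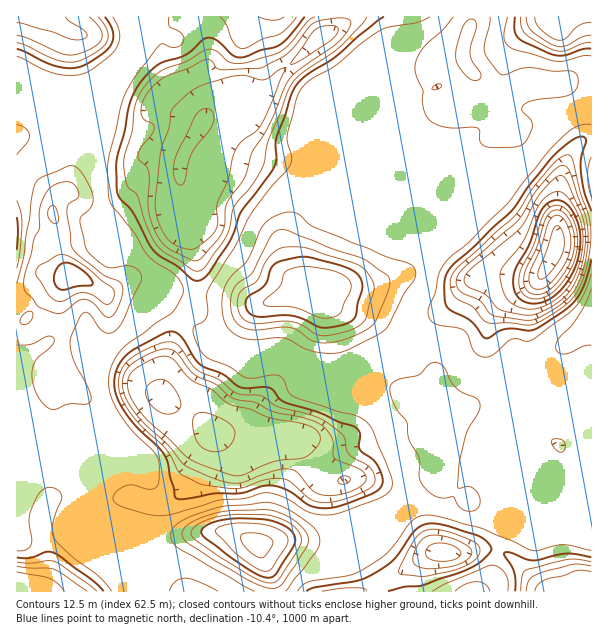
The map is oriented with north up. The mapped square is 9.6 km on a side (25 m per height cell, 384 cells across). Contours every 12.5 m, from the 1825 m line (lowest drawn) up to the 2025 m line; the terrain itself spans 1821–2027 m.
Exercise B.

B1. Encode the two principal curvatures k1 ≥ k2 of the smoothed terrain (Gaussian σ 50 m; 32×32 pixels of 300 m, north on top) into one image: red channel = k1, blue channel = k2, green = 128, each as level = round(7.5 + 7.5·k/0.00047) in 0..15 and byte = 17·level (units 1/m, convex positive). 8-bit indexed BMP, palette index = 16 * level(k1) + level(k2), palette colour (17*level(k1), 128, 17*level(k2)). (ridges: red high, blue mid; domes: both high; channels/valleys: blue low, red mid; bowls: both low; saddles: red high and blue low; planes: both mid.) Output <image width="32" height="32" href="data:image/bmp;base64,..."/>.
<image width="32" height="32" href="data:image/bmp;base64,Qk02CAAAAAAAADYEAAAoAAAAIAAAACAAAAABAAgAAAAAAAAEAAATCwAAEwsAAAABAAAAAAAAAIAAABGAAAAigAAAM4AAAESAAABVgAAAZoAAAHeAAACIgAAAmYAAAKqAAAC7gAAAzIAAAN2AAADugAAA/4AAAACAEQARgBEAIoARADOAEQBEgBEAVYARAGaAEQB3gBEAiIARAJmAEQCqgBEAu4ARAMyAEQDdgBEA7oARAP+AEQAAgCIAEYAiACKAIgAzgCIARIAiAFWAIgBmgCIAd4AiAIiAIgCZgCIAqoAiALuAIgDMgCIA3YAiAO6AIgD/gCIAAIAzABGAMwAigDMAM4AzAESAMwBVgDMAZoAzAHeAMwCIgDMAmYAzAKqAMwC7gDMAzIAzAN2AMwDugDMA/4AzAACARAARgEQAIoBEADOARABEgEQAVYBEAGaARAB3gEQAiIBEAJmARACqgEQAu4BEAMyARADdgEQA7oBEAP+ARAAAgFUAEYBVACKAVQAzgFUARIBVAFWAVQBmgFUAd4BVAIiAVQCZgFUAqoBVALuAVQDMgFUA3YBVAO6AVQD/gFUAAIBmABGAZgAigGYAM4BmAESAZgBVgGYAZoBmAHeAZgCIgGYAmYBmAKqAZgC7gGYAzIBmAN2AZgDugGYA/4BmAACAdwARgHcAIoB3ADOAdwBEgHcAVYB3AGaAdwB3gHcAiIB3AJmAdwCqgHcAu4B3AMyAdwDdgHcA7oB3AP+AdwAAgIgAEYCIACKAiAAzgIgARICIAFWAiABmgIgAd4CIAIiAiACZgIgAqoCIALuAiADMgIgA3YCIAO6AiAD/gIgAAICZABGAmQAigJkAM4CZAESAmQBVgJkAZoCZAHeAmQCIgJkAmYCZAKqAmQC7gJkAzICZAN2AmQDugJkA/4CZAACAqgARgKoAIoCqADOAqgBEgKoAVYCqAGaAqgB3gKoAiICqAJmAqgCqgKoAu4CqAMyAqgDdgKoA7oCqAP+AqgAAgLsAEYC7ACKAuwAzgLsARIC7AFWAuwBmgLsAd4C7AIiAuwCZgLsAqoC7ALuAuwDMgLsA3YC7AO6AuwD/gLsAAIDMABGAzAAigMwAM4DMAESAzABVgMwAZoDMAHeAzACIgMwAmYDMAKqAzAC7gMwAzIDMAN2AzADugMwA/4DMAACA3QARgN0AIoDdADOA3QBEgN0AVYDdAGaA3QB3gN0AiIDdAJmA3QCqgN0Au4DdAMyA3QDdgN0A7oDdAP+A3QAAgO4AEYDuACKA7gAzgO4ARIDuAFWA7gBmgO4Ad4DuAIiA7gCZgO4AqoDuALuA7gDMgO4A3YDuAO6A7gD/gO4AAID/ABGA/wAigP8AM4D/AESA/wBVgP8AZoD/AHeA/wCIgP8AmYD/AKqA/wC7gP8AzID/AN2A/wDugP8A/4D/AIJzc4PGx4iHhnZ2dYGz9ZTV17WhkZWVx9fYp8hiY4NztJSE2MeHh4eHhYOEt/rYhJSnuLiWoXFxYMPXorOWhIHpxMeoh4eIh5Wkp7fYqNnYo4aHmLi3UVBQgLKEucjW+IeFmIiHh5eXtPb5+Pn56tezppeHmMejlLe2t6eYl5eYh3WHh4eXhoWEg4OklJSklbXG59iol7a3t7iXh4eHiIeHdnaHhoV1lqWElaaVuKiWYnFyo8SWh6iVqIaIh3eIiIeHl4iImJa4taaWc1KTtqWVlVFQpJeHqIaGd4d3h4eHh4eHh4iHhunXc3SFdoWEhZa1tra3h3eXloeHh4eHdoeHh4eHh4f35pCEdnWHhnV0Y4OVlpeHmJendoeHh3Z2h4eHh3eH5+VwhIeGhoWDgnFytZaml4eGdqeGh4eHh4eHh4eHh6f2YHR3h3WTlITH2OfHp5eGmIeXmJeHh4eIh4eHh6iXp8RAdnaScpXKppSomIeImJaYl5d3h4eGl4iHh4eXuHan5VFyU6TKxqioloeHhoeHd3eHmIeXl4aGl4d3hoWmdofGxpWCtrmYhoaGhZOTg3R2h4eHmJWVqKaomIaodpaGlaant6TGl5WklHJTp6inpZWHl5epp7Tp5Pe3triVtWOT1oWXl4V1lcnqx8bIubinhoaWhJaog4NypPbXxpXYg/bphIeYpaWVycfHp5ioqJeXdpe2kpWUxHBRdPX4tur55aOmp8m1o6eFhLiouMnJt6anl9ZgUIXlUFBitPam1aNxdafGt4JzuJaFt6enlpWVdYaXx9aDgta0gFCU96a0hHaHyKZSY3OFx4W3loV0dIWGh4eHuOiElPiAUIL1xuh0h6fHhHN2ZGPHl6aVdXaHhnWHh4eIt9em1lAwk9XH1ZampqaEdYeFpai4l4eHh4eHhoeIh4eHuNiWoKDFt6XIuJaVlaaEh3aFdZe4l4eHh4eHh4eHh4eHx9aBkOeohoWVp6Z0t3SHh4Z2dZWWh4eHiIiHh4eHh4eH6LWA16eHh4eXt3OWdYaHhpeWp5eHd4eIh4d3d4eHh4eY15CjhJeIh5jIlLiHhYeGhXPIuIeHh4eHh4eHh4aHmIintnKnh4eHiMeThKZ2dod3c5Tnh4iIh3eHh5iYl4eHh4aXp4Z2l4iHt7Vhp5Z1dXaFgPmoh4eHd4eHh4aFhpaVhpaGl8fX1reX14RylKaUYqSAxPm3iIeHh4d2hsilptnHyJbYpnSE1te4xralYrXIlZKQktbXmIeHmJa4pnaWp8bV6KWEdGNA07eXp9mzpsq3yaRwYMbYqJeHhremhaS1c0DFhYWFdFHVp4eGhoaGlpS1yGFggJO4l6eXp9mWtWJidJU="/>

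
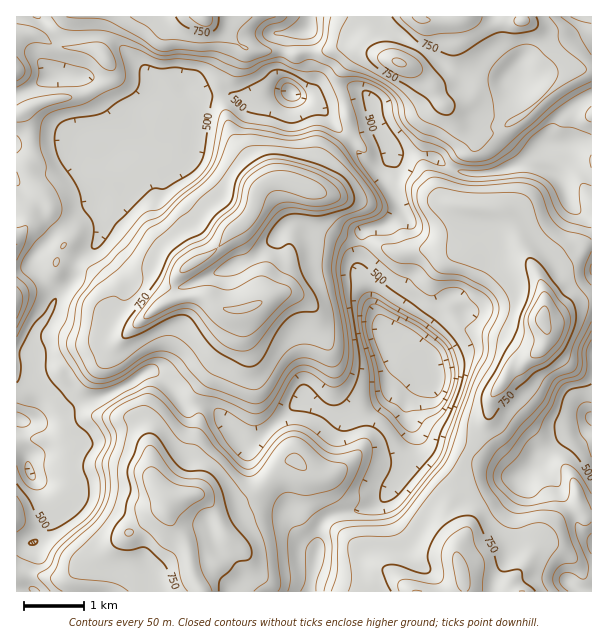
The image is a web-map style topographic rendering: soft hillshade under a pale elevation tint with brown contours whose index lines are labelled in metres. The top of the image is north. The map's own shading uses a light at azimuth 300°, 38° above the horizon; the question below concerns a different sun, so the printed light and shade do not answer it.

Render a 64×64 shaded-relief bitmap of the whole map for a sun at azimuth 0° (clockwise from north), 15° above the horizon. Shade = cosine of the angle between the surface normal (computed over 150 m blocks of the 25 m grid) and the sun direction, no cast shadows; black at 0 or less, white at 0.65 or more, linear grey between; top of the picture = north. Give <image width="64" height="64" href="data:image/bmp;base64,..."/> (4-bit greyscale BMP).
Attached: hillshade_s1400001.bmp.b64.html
<image width="64" height="64" href="data:image/bmp;base64,Qk12CAAAAAAAAHYAAAAoAAAAQAAAAEAAAAABAAQAAAAAAAAIAAATCwAAEwsAABAAAAAAAAAAAAAAABEREQAiIiIAMzMzAERERABVVVUAZmZmAHd3dwCIiIgAmZmZAKqqqgC7u7sAzMzMAN3d3QDu7u4A////AEIBMzMzRVZmU0WJU0VURVVXiHZlRHvdyWVmZ4ipeJYzVEZURERVZmVEVYhDRFVWZmeIZmVGnMynZWZXmYhmUzR4q4ZlVVVVVDRWdlQzRmdmZ4dmZmiqqGVWdmeZdlMQJqu6mHZlQzRCJFZ2ZUNWZmZndlZniZmGVWd3d4mGZBJYqZm7l2VCEiI0VmdlRWZ2ZlVmZmeIiHd3iIiHd4dlRolWeL3JdlMiIkRXdlVoh3ZUREV3d4h3eImYeIh2d2ZohiRnnO2odlQzM1dmVpmHdlM0WKu7uodniamIh3d3Z3hiNWZ5ztqZhTMjVmVomHd2VDRq3u/tuGeJq6mHiZiIh0JndmeL25mFQzQzNGiHZmZVQ0er3u7rdnibuXirzLunRZh3Zmirh3ZUVDITaHZmVEQyI0Z5q92nd4mYebze3LdYqph2ZniHd1VnZUV3d2VDIiIRNGZ4rMl3d3eavMy7p2m8uHZmZmZkRoq7qYh4hkIiIhEjVWZ63Id2Z5u6mZmHmqqGZmZUVURoq93bmJy4VERERDI1Vme9yHZnd3d4mHi6hlVmZkRWZ4mrzMuZzdp1VWeIZDRWZozbdmZDM1eHerlkVmZmd3eJmaqZmazMy5ZmebynRFZnecuGZTESRWeamFNFZmaKl4maqYeJzLmbuXis3dt2ZniZmpdlMQI0V5mIVEVmZmeHeaqYeIq6hmnMu8zMzLh3i7mJl2VCASNGd4eZh2ZlQzV5uoiaqqhURq3u26mauYirqYmXZTMgEkZniZiGZlQyJGiZibuphkIja+25h3iZmrqZqqhkM0IBNWZ5M0RWZmeId3ibuphTEAA3qpdmZnm8qavLqXUzQxADVmUBJFZnm925ibuXdRAAABR3dlVWecyprNyqhTI0MQFVQSM1VVVXvu3LyWVAAAAQAUZlM0Voqpmaq6qHUhNDETQxRVVUQQAHzuynVBAAEjMQJVMRJWaIiHd5mZmVESQwAAJWZUQwAAApy3QyESMzNCABEAAEVnd3Zmd3qqlBAiAAAmZlVBAAAABGQyE0RDIjQQAAABNnd3ZmZUaaqnQQAAADZmZjEkVCAAARI0QyEiNDAAASNGiHZmZkJHqZl0AAAkVmZlIjVlQwAAAkUxABI0QgAjNFeYZmZkEDWHipdBADREZmVVVmZCIREkQxEREjNEREVVaJdmZTAANVZ5mGQQEgJWZ4h2Z2IAI0VCESIiEkRVVWZ4hmZCAAFFZ3iXREIRAEZ4mHZnhxAAMzERIzIRI0RFZ3dlQgAAE2eKl4Y1ZTMAJWeHZmaKkwAAABI0QyABI0V4dUMAAAE1d3mHiHZ4dTIUV4h3Znm6UAAANWZlQgATV3hjAAAAI1ZlVVZ6qJqXVkRWiql3d6y3QiR5mYdlMSV3iFEAACI0VlMhJWiqu6h5dlV6u6h3isp2iru6mYiHeId3UQAjMzIiEAA1ZovKmJunU0ebuodouVNIq6uqmrqpd3dkMzI0MAAAAlZVe7l3qZZERXq7mGaadBE2iaqqqpdmZmVDISIgAAE1ZlV6l2Z0VmVVisupdnm6YgAleaqYd2VERDERESIzNVZmVpqGZjE1dlV5u7qXaM3KUAA2moh2ZTIiIkVDRVZmZmZnmHZ2MyRnZWeKuqh4ve62EAJoiHZlMTVXqpl2ZmZmZmiHeIh3QkZ2ZmiqqpiK3clSECV4dmUyV5u7u4ZmZmZmd3eKq7lUNXd2Zoq7yneau5ZBAVZURDEANoq4VWZlVVZ3Z5vMt3ZEZ3Zmebzdp3et2mQAEhAAAAAAWHMkVVRFVmZoq8uHd2ZndmZnm83Jd4zcdTAAAAAAAAJnMCVVVWZnZniap2iHd3ZmZmZ5m92neKp2UgAAAAFFeYUzVmeImIh3iJl2aHd4d2ZmZmd4vuuHeIdUIjRXiIi7dVeYm83dy6q7qGaGZ4h3ZmZmZmaL7rd5unZWebzLrNlmirze/////u2nZ3VmeHdmZmZmZmetyXndyqve/tvNp2eazuyGaL3uyoZnZmZ4dmZmZmZmZnm6iM7////su8pmd4m7kgAAA2iHZndnZ4dmZmZmZmZmZ4mIm+//7KmrplZmZmQQAAAABGdndnZmdmZmZmZmZmZmeImazu7bq8t2d2UxAAE1VCABRmZWZFZmZmZmZmZmZmZ4i83v//7u2ViGUwAAAkZmQgADQzQyRVVWZmZmZmZmZmic///u7/61WHZAAAETVmZlIAAjMhMzIjRFVmZmZmZmaL3cy7qrynV3ZkETMiNVZmZjAANER1MAABNFZmZmZmZpy5iJvLmGVodmQzQzNVVWZ3dAAUZ5mFMiIiNFZmZmZmiXZmi9t2VHhlQRIiRnZlZ4iHQABHWLu6l1MSRWZmZmZmRVZmY0VEZjAAABNXh3ZniIh0EAEDirupdSJGZmZmZUMSNEAAEyMgAAAAFHh3dmd3d3ZSACRmZVVTNGZlVVRDIAABIAAAEgAAAAA2iGZmZVZmZmVCh1MiIiJHZTAAAAAAAAAAAAAAAAAANomGRFVUNFVVZmeXMRIiNXdBAAAAAAAAAAA0MxEjNGm8uFMjNFUzRFZniWMjRVZ4hAAAAAAAATV4mbupZFZovdyDIjMjNDIkVmeYZFZmZndAAANDEAAkVoq6vMqGZ4mrpRASMyIiIAJGZ4eZqFMiMhABRVQQADVlQiNWh3d3eIYwASIiIzMgAlaJqbvIMREQABNWUwAANWQgABNVd3Z3ZAATMyITVDIDZ5vL"/>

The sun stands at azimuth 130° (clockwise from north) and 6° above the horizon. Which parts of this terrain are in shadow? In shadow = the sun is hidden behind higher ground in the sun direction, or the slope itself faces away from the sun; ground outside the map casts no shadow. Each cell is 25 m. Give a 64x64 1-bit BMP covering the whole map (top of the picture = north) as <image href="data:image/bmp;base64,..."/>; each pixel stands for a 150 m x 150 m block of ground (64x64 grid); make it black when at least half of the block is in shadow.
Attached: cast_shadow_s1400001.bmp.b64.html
<image width="64" height="64" href="data:image/bmp;base64,Qk0+AgAAAAAAAD4AAAAoAAAAQAAAAEAAAAABAAEAAAAAAAACAAATCwAAEwsAAAIAAAAAAAAA////AAAAAAAAAEAAeH8FgBgAwAD4/4YAfAHAAPj/gwD8AYAB+/+DAP4AAAH7/4AA/2AAAf8/gAD/8AAB///AAP/4AAD//8AA//wAAP//4eD//gAAf//D+P/+AAAP/gP8//4wAAf+B/z//nhgB/4H/P/+eHAD/wP8//5w+Bv/gHj//gH8Pf+AcP/+Af5//8AA//4T/3//wAD//jP////AAP/4M/////AA//gzAAf/8AD//gAAA//4AP/+AAAD//gA/78AAAH//AD/BwAAAf/8AP8AAAAB//4A/wAAAAH//4D/AAAAA///wD8wAAAD///APzgIAAP//8B/fAgAA///wD9+AAAD///gP/+AgAP//+A////gA///4H//n+QD///Af//H4AP8/8B//+HwAwB/gH//+DAAAP+AP//8BAD+/gA///4AA/5gAL///wAD/gAHv///gAD8AA9////AAHwABn///8AAfAAG////wAD8fgYf///gAP//zB////nx///AP////+H//wC/////gf+AAb////+B/AADP////8PwAAAf////8+AAAB/////58AAAB/////jwAAPh////8fAAA/5////xwADAf///5+MAAOAfv/wAAAAAAAAf8AAAAAAAAB8AAAHgAAAAHAAH4/AAAAAAAA/34AAAAAAAD/+AAADwAAAD/gABAw=="/>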